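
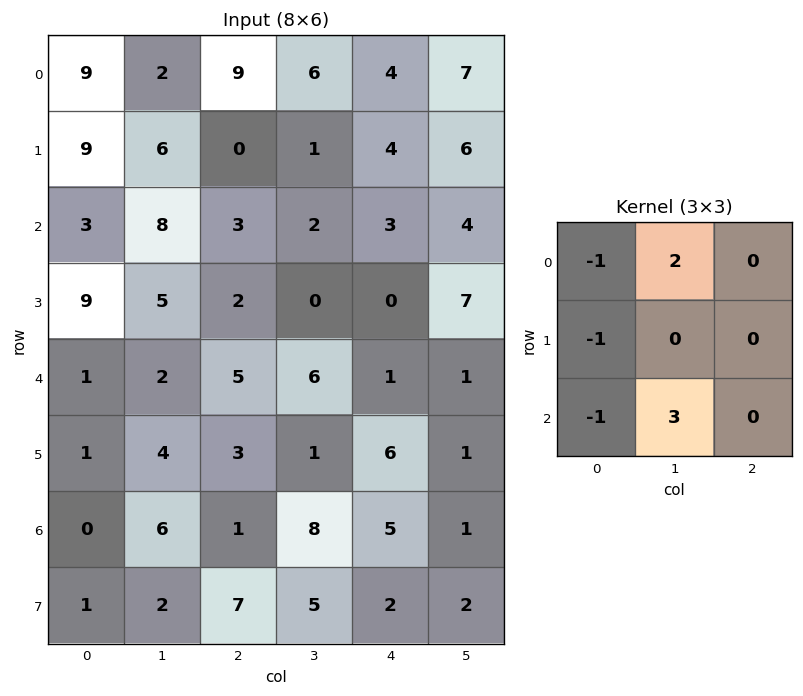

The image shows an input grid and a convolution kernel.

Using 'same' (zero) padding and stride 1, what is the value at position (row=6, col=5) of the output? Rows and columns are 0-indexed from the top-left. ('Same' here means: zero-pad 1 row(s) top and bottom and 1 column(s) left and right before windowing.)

-5

The receptive field on the zero-padded input at this output position is [6 1 0 / 5 1 0 / 2 2 0]. Elementwise product with the kernel and sum: 6·-1 + 1·2 + 5·-1 + 2·-1 + 2·3.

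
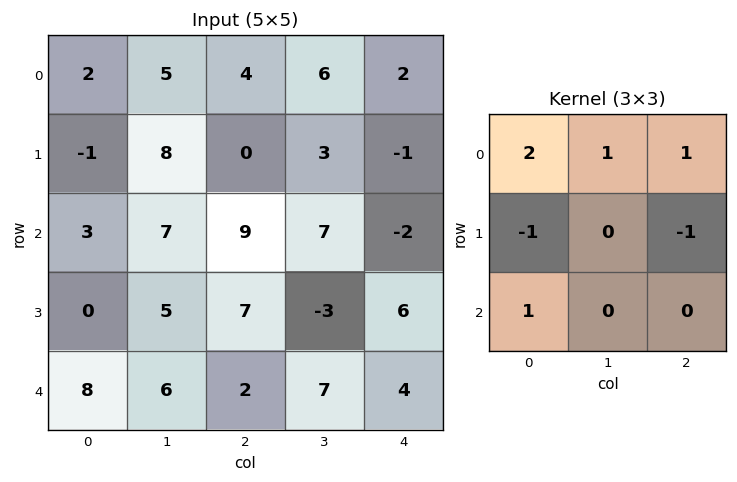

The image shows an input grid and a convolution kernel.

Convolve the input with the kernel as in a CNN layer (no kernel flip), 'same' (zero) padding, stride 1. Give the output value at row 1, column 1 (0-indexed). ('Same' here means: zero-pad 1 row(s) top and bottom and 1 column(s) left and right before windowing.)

17

The receptive field on the zero-padded input at this output position is [2 5 4 / -1 8 0 / 3 7 9]. Elementwise product with the kernel and sum: 2·2 + 5·1 + 4·1 + -1·-1 + 0·-1 + 3·1.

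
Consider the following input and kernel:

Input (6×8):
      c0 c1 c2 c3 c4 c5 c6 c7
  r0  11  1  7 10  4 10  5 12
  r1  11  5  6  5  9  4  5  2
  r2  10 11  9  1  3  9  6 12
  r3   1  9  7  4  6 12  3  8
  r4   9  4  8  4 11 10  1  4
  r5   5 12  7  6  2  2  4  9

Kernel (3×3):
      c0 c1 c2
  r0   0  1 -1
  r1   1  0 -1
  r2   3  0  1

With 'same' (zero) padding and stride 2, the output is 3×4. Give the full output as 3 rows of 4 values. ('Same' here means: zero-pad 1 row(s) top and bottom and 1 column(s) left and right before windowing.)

Output[0,0]: The receptive field on the zero-padded input at this output position is [0 0 0 / 0 11 1 / 0 11 5]. Elementwise product with the kernel and sum: 0·1 + 0·-1 + 0·1 + 1·-1 + 0·3 + 5·1.

4 11 19 12
4 42 21 44
0 45 8 16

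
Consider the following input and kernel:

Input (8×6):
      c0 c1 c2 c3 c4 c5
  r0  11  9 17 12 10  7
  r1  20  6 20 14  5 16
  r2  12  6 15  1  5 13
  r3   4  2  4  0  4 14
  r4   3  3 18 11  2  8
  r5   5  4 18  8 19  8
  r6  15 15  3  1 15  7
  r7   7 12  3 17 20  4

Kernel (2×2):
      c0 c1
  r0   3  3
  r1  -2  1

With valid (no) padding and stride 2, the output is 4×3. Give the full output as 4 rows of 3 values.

Output[0,0]: The receptive field on the input at this output position is [11 9 / 20 6]. Elementwise product with the kernel and sum: 11·3 + 9·3 + 20·-2 + 6·1.
Output[0,1]: The receptive field on the input at this output position is [17 12 / 20 14]. Elementwise product with the kernel and sum: 17·3 + 12·3 + 20·-2 + 14·1.

26 61 57
48 40 60
12 59 0
88 23 30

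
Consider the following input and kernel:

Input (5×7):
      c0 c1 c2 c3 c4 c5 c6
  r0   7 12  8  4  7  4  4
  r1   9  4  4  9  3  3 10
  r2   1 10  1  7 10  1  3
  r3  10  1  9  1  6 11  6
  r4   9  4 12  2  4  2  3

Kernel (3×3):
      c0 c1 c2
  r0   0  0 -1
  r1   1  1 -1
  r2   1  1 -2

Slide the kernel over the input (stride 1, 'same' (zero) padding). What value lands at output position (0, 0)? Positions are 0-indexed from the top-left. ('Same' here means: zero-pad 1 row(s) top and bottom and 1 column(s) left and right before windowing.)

-4

The receptive field on the zero-padded input at this output position is [0 0 0 / 0 7 12 / 0 9 4]. Elementwise product with the kernel and sum: 0·-1 + 0·1 + 7·1 + 12·-1 + 0·1 + 9·1 + 4·-2.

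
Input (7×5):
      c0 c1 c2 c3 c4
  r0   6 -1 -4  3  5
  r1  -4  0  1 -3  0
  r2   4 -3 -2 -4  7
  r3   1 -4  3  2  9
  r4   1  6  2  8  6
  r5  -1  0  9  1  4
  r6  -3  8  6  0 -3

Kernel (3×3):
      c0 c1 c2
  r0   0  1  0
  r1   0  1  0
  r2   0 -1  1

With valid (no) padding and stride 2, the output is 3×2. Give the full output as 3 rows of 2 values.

0 11
-11 -4
4 6

Output[0,0]: The receptive field on the input at this output position is [6 -1 -4 / -4 0 1 / 4 -3 -2]. Elementwise product with the kernel and sum: -1·1 + 0·1 + -3·-1 + -2·1.
Output[0,1]: The receptive field on the input at this output position is [-4 3 5 / 1 -3 0 / -2 -4 7]. Elementwise product with the kernel and sum: 3·1 + -3·1 + -4·-1 + 7·1.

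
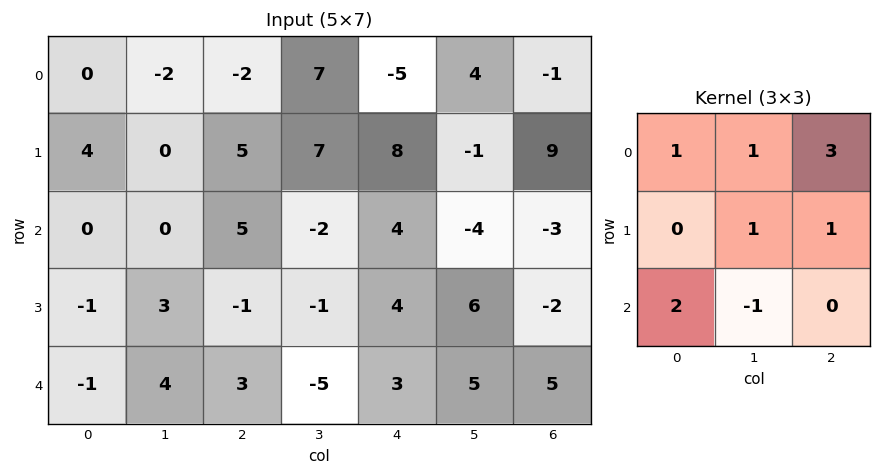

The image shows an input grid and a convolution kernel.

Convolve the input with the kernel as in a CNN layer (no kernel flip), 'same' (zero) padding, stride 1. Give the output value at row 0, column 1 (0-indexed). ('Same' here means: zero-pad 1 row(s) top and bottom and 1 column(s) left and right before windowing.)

4

The receptive field on the zero-padded input at this output position is [0 0 0 / 0 -2 -2 / 4 0 5]. Elementwise product with the kernel and sum: 0·1 + 0·1 + 0·3 + -2·1 + -2·1 + 4·2 + 0·-1.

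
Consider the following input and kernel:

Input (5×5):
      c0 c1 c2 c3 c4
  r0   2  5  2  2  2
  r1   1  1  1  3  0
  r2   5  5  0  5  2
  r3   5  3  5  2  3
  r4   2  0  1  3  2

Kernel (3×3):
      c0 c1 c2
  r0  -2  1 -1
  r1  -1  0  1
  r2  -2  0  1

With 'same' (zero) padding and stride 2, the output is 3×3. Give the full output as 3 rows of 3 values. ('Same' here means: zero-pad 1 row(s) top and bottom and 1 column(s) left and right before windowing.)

6 -2 -8
8 -8 -15
2 0 -4

Output[0,0]: The receptive field on the zero-padded input at this output position is [0 0 0 / 0 2 5 / 0 1 1]. Elementwise product with the kernel and sum: 0·-2 + 0·1 + 0·-1 + 0·-1 + 5·1 + 0·-2 + 1·1.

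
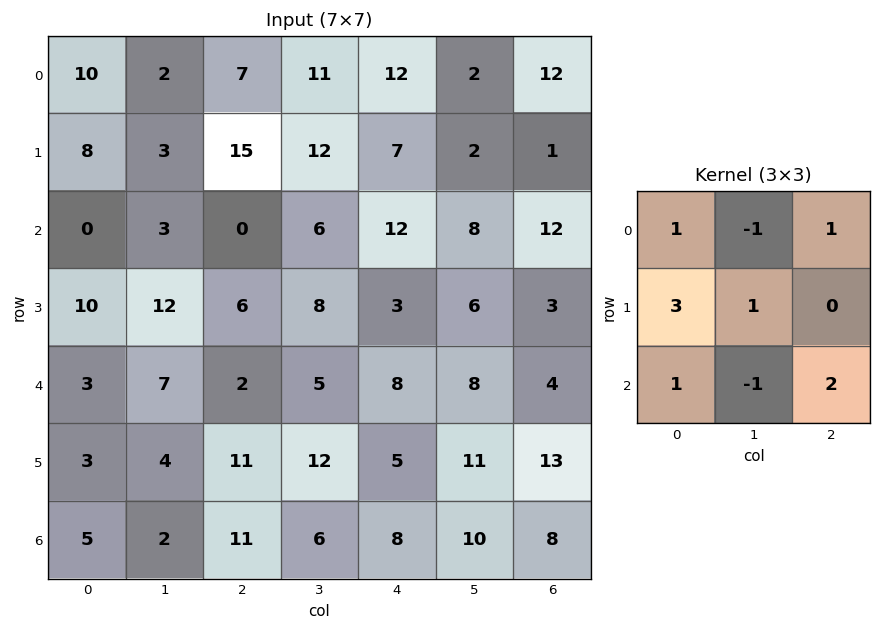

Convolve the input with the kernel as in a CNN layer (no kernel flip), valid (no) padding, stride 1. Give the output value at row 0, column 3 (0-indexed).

The receptive field on the input at this output position is [11 12 2 / 12 7 2 / 6 12 8]. Elementwise product with the kernel and sum: 11·1 + 12·-1 + 2·1 + 12·3 + 7·1 + 6·1 + 12·-1 + 8·2.

54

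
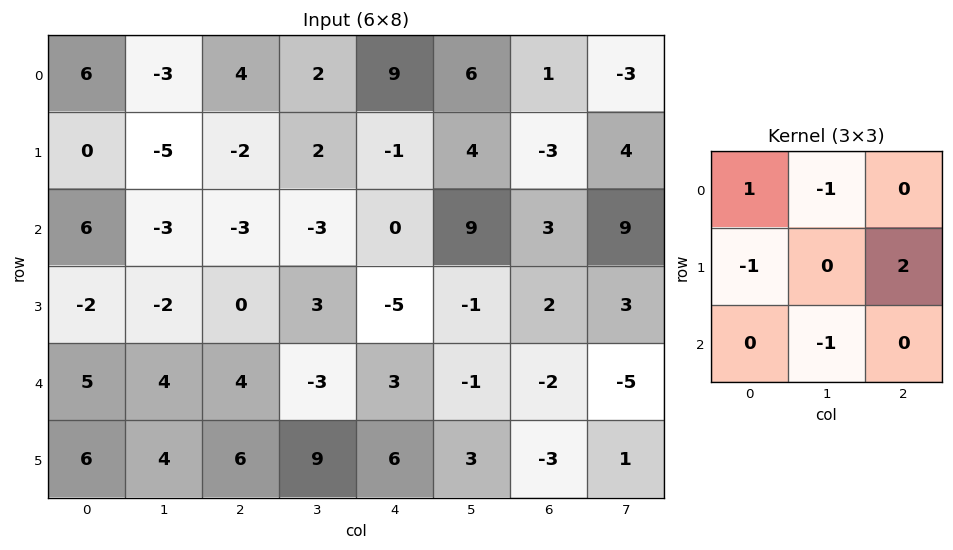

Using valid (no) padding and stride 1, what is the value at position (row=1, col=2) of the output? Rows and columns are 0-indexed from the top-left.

-4

The receptive field on the input at this output position is [-2 2 -1 / -3 -3 0 / 0 3 -5]. Elementwise product with the kernel and sum: -2·1 + 2·-1 + -3·-1 + 0·2 + 3·-1.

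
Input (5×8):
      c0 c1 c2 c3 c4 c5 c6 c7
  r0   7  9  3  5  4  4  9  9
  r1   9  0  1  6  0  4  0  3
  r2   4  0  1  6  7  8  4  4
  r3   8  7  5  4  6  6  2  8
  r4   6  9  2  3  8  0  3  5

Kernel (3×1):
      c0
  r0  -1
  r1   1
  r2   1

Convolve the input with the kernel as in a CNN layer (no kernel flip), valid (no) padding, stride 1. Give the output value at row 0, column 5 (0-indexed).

The receptive field on the input at this output position is [4 / 4 / 8]. Elementwise product with the kernel and sum: 4·-1 + 4·1 + 8·1.

8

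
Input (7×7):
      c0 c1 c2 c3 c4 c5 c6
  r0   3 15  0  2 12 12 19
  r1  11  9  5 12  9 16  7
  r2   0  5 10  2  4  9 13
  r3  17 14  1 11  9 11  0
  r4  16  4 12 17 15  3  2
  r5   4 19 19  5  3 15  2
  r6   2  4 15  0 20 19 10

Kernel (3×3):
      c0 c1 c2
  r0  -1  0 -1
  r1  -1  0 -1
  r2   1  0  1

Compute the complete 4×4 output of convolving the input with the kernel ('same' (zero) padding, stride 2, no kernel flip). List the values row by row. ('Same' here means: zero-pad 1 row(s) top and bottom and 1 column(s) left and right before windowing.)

-6 4 14 4
0 -3 -17 -14
1 -22 -22 1
-23 -28 -39 -34

Output[0,0]: The receptive field on the zero-padded input at this output position is [0 0 0 / 0 3 15 / 0 11 9]. Elementwise product with the kernel and sum: 0·-1 + 0·-1 + 0·-1 + 15·-1 + 0·1 + 9·1.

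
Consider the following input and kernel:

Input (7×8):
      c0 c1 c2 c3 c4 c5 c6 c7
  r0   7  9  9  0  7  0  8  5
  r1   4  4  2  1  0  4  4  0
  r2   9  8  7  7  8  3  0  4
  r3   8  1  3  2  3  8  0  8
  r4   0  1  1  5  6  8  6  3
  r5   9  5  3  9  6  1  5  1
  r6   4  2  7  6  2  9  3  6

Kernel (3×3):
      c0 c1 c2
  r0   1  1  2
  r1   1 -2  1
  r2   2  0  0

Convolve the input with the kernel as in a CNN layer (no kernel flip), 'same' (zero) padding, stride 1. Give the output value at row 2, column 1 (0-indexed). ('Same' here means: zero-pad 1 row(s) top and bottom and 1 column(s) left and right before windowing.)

28

The receptive field on the zero-padded input at this output position is [4 4 2 / 9 8 7 / 8 1 3]. Elementwise product with the kernel and sum: 4·1 + 4·1 + 2·2 + 9·1 + 8·-2 + 7·1 + 8·2.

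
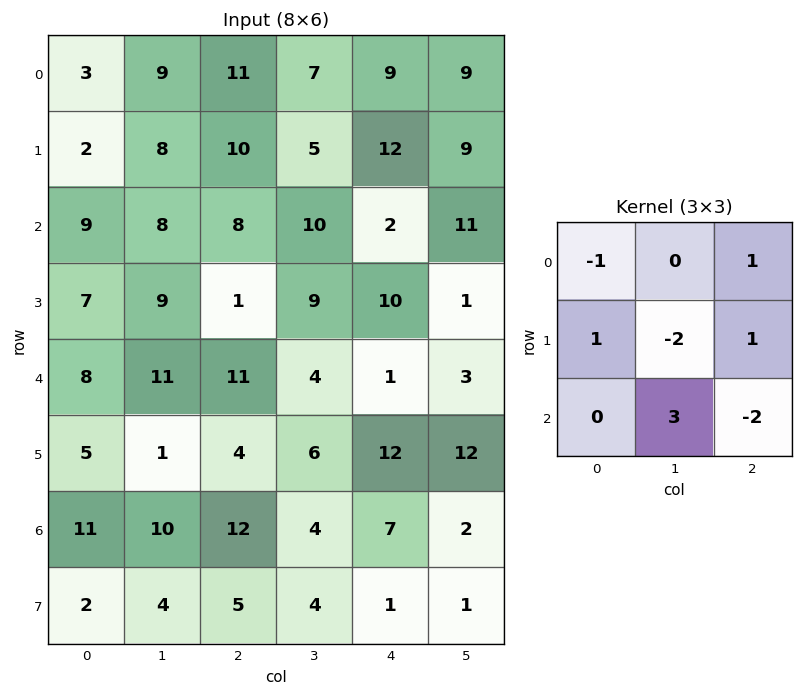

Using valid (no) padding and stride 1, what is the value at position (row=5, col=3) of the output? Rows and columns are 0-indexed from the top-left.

-1

The receptive field on the input at this output position is [6 12 12 / 4 7 2 / 4 1 1]. Elementwise product with the kernel and sum: 6·-1 + 12·1 + 4·1 + 7·-2 + 2·1 + 1·3 + 1·-2.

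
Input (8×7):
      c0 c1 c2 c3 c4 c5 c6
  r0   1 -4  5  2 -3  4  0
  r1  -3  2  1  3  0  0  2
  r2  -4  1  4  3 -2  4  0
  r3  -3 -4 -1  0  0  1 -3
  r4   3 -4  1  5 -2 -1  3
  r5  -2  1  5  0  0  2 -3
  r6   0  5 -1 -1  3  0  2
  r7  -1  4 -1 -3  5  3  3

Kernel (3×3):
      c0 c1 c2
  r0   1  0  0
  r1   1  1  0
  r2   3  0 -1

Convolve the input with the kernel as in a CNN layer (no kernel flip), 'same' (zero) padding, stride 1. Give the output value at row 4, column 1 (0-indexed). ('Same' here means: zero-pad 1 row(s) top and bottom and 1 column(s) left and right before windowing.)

The receptive field on the zero-padded input at this output position is [-3 -4 -1 / 3 -4 1 / -2 1 5]. Elementwise product with the kernel and sum: -3·1 + 3·1 + -4·1 + -2·3 + 5·-1.

-15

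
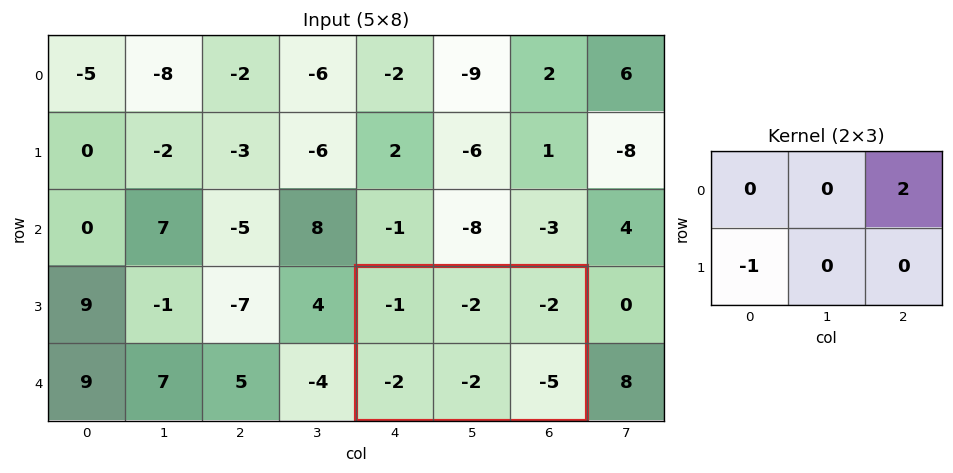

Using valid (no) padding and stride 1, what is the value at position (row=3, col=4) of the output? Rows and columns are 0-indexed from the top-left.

-2

The receptive field on the input at this output position is [-1 -2 -2 / -2 -2 -5]. Elementwise product with the kernel and sum: -2·2 + -2·-1.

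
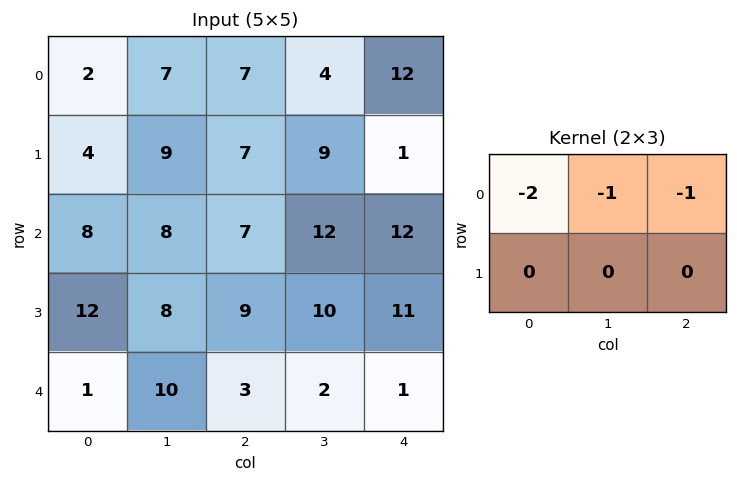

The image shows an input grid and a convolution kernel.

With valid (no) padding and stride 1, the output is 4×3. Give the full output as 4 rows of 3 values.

Output[0,0]: The receptive field on the input at this output position is [2 7 7 / 4 9 7]. Elementwise product with the kernel and sum: 2·-2 + 7·-1 + 7·-1.

-18 -25 -30
-24 -34 -24
-31 -35 -38
-41 -35 -39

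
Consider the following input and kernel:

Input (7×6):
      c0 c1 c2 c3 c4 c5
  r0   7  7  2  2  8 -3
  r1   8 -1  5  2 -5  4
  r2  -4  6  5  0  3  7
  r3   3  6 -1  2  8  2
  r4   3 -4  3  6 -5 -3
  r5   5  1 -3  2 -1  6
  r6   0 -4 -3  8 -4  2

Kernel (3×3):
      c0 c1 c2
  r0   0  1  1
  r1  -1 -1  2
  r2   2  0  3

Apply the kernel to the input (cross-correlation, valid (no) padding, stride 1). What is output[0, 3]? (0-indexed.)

37

The receptive field on the input at this output position is [2 8 -3 / 2 -5 4 / 0 3 7]. Elementwise product with the kernel and sum: 8·1 + -3·1 + 2·-1 + -5·-1 + 4·2 + 0·2 + 7·3.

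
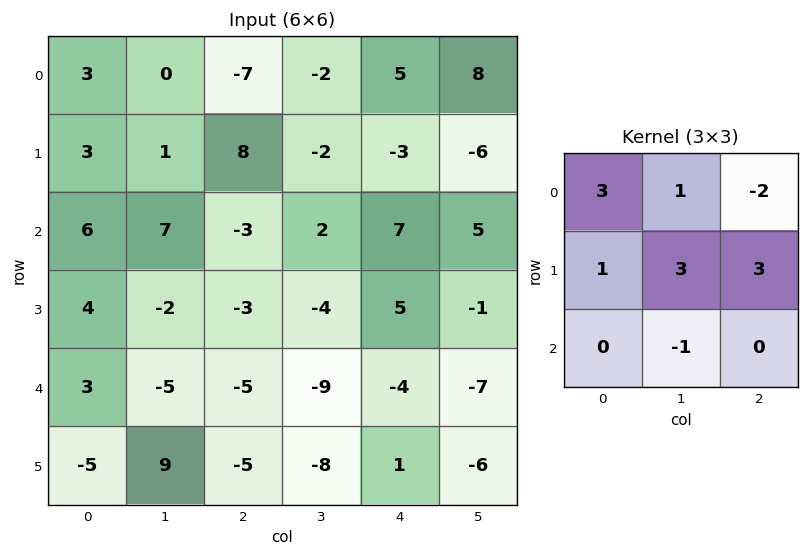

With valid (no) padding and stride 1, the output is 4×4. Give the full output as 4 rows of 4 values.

46 19 -42 -53
14 22 56 36
25 -4 -12 15
-20 -43 -59 -48

Output[0,0]: The receptive field on the input at this output position is [3 0 -7 / 3 1 8 / 6 7 -3]. Elementwise product with the kernel and sum: 3·3 + 0·1 + -7·-2 + 3·1 + 1·3 + 8·3 + 7·-1.
Output[0,1]: The receptive field on the input at this output position is [0 -7 -2 / 1 8 -2 / 7 -3 2]. Elementwise product with the kernel and sum: 0·3 + -7·1 + -2·-2 + 1·1 + 8·3 + -2·3 + -3·-1.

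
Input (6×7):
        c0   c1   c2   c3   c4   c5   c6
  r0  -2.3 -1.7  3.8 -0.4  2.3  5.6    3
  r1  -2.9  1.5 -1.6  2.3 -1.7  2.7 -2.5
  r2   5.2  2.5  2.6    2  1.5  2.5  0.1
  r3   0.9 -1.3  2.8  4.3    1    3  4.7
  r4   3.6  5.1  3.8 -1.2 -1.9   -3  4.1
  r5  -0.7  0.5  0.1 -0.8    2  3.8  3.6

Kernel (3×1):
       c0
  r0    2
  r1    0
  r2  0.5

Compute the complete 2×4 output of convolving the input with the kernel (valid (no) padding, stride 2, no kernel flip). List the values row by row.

-2 8.9 5.35 6.05
12.2 7.1 2.05 2.25

Output[0,0]: The receptive field on the input at this output position is [-2.3 / -2.9 / 5.2]. Elementwise product with the kernel and sum: -2.3·2 + 5.2·0.5.
Output[0,1]: The receptive field on the input at this output position is [3.8 / -1.6 / 2.6]. Elementwise product with the kernel and sum: 3.8·2 + 2.6·0.5.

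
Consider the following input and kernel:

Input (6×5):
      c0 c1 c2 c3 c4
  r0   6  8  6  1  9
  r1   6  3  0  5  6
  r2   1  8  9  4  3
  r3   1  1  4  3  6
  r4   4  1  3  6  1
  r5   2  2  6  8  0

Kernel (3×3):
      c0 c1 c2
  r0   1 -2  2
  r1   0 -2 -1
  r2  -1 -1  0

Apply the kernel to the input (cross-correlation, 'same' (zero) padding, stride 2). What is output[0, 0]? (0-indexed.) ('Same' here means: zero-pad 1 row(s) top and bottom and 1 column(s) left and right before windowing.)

-26

The receptive field on the zero-padded input at this output position is [0 0 0 / 0 6 8 / 0 6 3]. Elementwise product with the kernel and sum: 0·1 + 0·-2 + 0·2 + 6·-2 + 8·-1 + 0·-1 + 6·-1.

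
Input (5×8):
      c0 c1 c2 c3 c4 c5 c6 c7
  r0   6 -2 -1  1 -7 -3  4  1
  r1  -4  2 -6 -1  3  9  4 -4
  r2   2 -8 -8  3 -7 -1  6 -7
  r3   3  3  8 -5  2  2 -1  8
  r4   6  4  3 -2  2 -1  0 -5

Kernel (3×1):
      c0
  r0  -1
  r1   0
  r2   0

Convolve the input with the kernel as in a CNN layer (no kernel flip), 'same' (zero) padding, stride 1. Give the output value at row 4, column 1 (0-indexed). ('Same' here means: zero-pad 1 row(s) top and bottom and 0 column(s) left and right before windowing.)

-3

The receptive field on the zero-padded input at this output position is [3 / 4 / 0]. Elementwise product with the kernel and sum: 3·-1.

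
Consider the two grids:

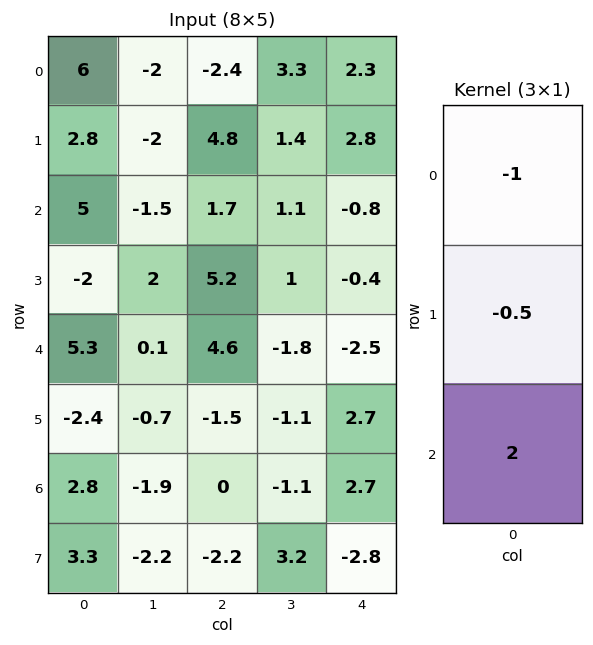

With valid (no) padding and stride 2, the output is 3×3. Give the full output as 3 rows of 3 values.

Output[0,0]: The receptive field on the input at this output position is [6 / 2.8 / 5]. Elementwise product with the kernel and sum: 6·-1 + 2.8·-0.5 + 5·2.
Output[0,1]: The receptive field on the input at this output position is [-2.4 / 4.8 / 1.7]. Elementwise product with the kernel and sum: -2.4·-1 + 4.8·-0.5 + 1.7·2.

2.6 3.4 -5.3
6.6 4.9 -4
1.5 -3.85 6.55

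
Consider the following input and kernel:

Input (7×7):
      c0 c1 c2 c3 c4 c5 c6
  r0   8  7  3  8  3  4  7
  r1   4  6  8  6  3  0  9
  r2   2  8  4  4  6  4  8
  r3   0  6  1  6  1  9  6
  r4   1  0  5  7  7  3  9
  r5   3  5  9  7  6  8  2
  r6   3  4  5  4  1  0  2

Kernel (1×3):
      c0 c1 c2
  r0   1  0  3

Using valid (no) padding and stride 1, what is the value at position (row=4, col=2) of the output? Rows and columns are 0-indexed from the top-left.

The receptive field on the input at this output position is [5 7 7]. Elementwise product with the kernel and sum: 5·1 + 7·3.

26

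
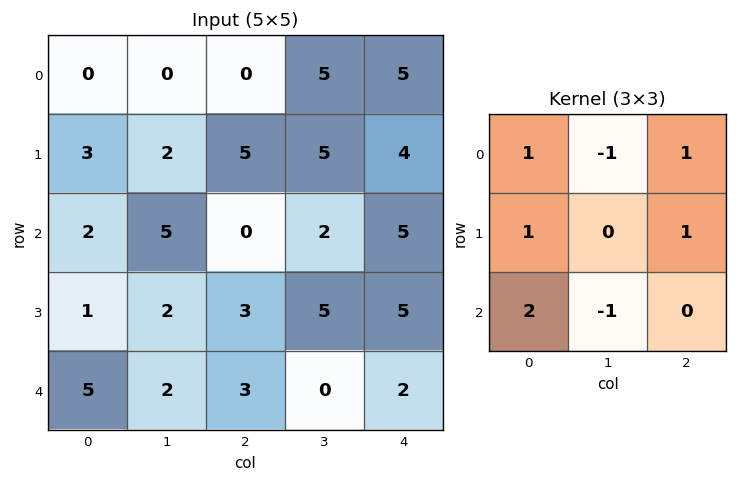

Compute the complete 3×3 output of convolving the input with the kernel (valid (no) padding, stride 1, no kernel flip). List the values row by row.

Output[0,0]: The receptive field on the input at this output position is [0 0 0 / 3 2 5 / 2 5 0]. Elementwise product with the kernel and sum: 0·1 + 0·-1 + 0·1 + 3·1 + 5·1 + 2·2 + 5·-1.
Output[0,1]: The receptive field on the input at this output position is [0 0 5 / 2 5 5 / 5 0 2]. Elementwise product with the kernel and sum: 0·1 + 0·-1 + 5·1 + 2·1 + 5·1 + 5·2 + 0·-1.

7 22 7
8 10 10
9 15 17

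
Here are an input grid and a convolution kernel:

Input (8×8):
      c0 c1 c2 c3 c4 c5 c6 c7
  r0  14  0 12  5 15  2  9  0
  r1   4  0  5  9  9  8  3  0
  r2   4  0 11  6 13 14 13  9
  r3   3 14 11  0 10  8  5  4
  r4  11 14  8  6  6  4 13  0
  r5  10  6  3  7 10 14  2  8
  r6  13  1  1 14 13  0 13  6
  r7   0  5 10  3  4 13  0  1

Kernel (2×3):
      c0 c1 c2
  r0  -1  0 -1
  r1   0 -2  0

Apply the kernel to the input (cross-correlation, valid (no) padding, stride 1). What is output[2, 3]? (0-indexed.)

-40

The receptive field on the input at this output position is [6 13 14 / 0 10 8]. Elementwise product with the kernel and sum: 6·-1 + 14·-1 + 10·-2.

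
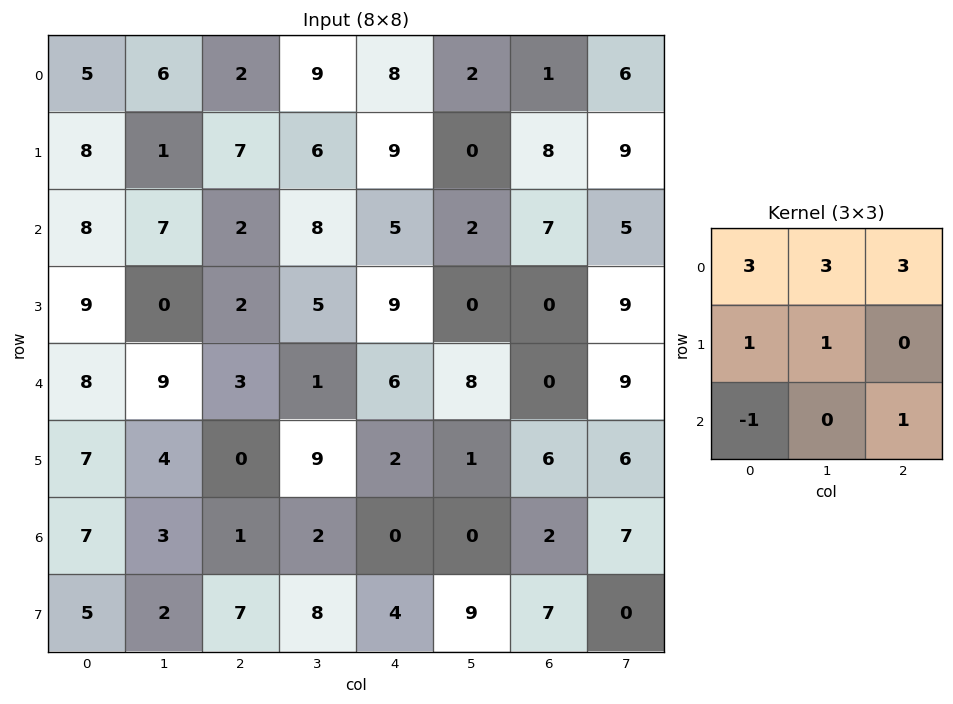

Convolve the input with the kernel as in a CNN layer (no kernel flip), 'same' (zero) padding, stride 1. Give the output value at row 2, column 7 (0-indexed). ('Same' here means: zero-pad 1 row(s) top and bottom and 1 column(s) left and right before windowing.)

The receptive field on the zero-padded input at this output position is [8 9 0 / 7 5 0 / 0 9 0]. Elementwise product with the kernel and sum: 8·3 + 9·3 + 0·3 + 7·1 + 5·1 + 0·-1 + 0·1.

63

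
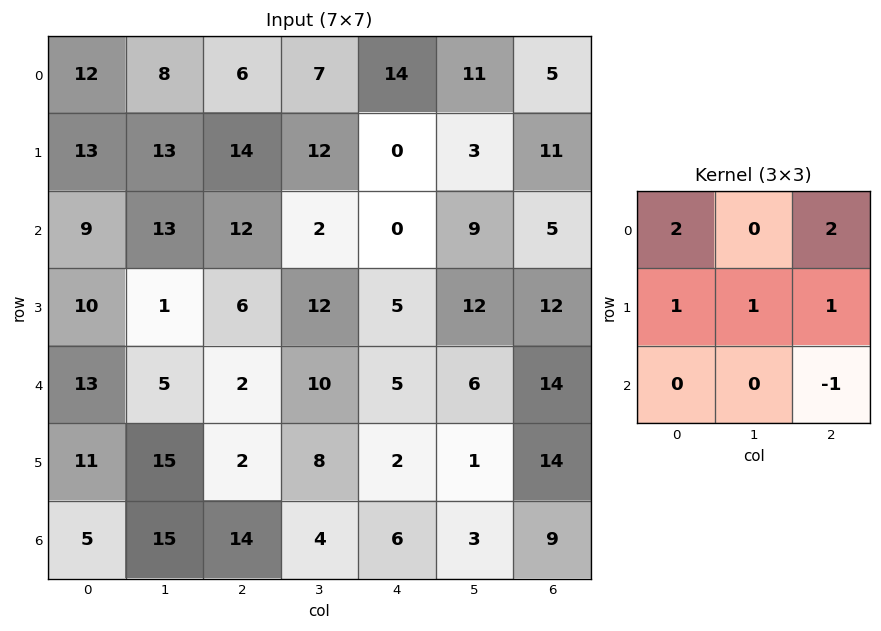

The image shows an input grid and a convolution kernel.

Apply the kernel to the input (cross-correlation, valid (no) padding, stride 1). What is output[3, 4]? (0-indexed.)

The receptive field on the input at this output position is [5 12 12 / 5 6 14 / 2 1 14]. Elementwise product with the kernel and sum: 5·2 + 12·2 + 5·1 + 6·1 + 14·1 + 14·-1.

45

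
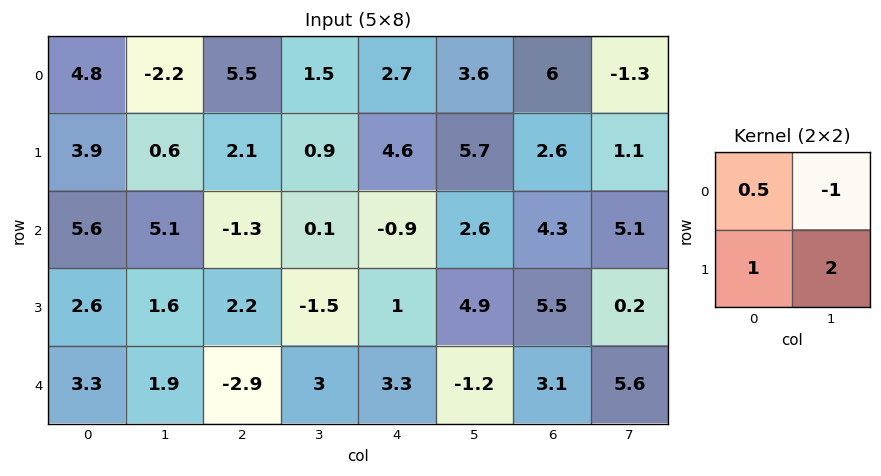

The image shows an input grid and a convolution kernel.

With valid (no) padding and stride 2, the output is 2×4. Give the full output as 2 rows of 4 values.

Output[0,0]: The receptive field on the input at this output position is [4.8 -2.2 / 3.9 0.6]. Elementwise product with the kernel and sum: 4.8·0.5 + -2.2·-1 + 3.9·1 + 0.6·2.
Output[0,1]: The receptive field on the input at this output position is [5.5 1.5 / 2.1 0.9]. Elementwise product with the kernel and sum: 5.5·0.5 + 1.5·-1 + 2.1·1 + 0.9·2.

9.7 5.15 13.75 9.1
3.5 -1.55 7.75 2.95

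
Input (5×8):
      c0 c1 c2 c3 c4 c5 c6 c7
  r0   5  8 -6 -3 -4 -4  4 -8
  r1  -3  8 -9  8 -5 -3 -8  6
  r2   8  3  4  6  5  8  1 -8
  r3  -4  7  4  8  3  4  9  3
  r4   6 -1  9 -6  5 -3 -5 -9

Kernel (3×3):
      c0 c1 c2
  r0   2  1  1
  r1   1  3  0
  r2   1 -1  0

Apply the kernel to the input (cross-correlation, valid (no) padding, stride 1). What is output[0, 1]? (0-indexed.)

The receptive field on the input at this output position is [8 -6 -3 / 8 -9 8 / 3 4 6]. Elementwise product with the kernel and sum: 8·2 + -6·1 + -3·1 + 8·1 + -9·3 + 3·1 + 4·-1.

-13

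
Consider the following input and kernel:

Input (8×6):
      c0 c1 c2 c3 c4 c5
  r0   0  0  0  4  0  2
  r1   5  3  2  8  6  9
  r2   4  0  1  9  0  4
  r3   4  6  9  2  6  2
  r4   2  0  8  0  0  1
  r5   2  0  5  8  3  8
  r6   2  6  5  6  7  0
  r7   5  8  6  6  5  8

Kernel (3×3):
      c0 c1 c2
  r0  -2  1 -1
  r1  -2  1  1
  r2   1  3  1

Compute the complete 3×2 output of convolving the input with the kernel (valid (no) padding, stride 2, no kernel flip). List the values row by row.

Output[0,0]: The receptive field on the input at this output position is [0 0 0 / 5 3 2 / 4 0 1]. Elementwise product with the kernel and sum: 0·-2 + 0·1 + 0·-1 + 5·-2 + 3·1 + 2·1 + 4·1 + 0·3 + 1·1.

0 42
8 5
14 15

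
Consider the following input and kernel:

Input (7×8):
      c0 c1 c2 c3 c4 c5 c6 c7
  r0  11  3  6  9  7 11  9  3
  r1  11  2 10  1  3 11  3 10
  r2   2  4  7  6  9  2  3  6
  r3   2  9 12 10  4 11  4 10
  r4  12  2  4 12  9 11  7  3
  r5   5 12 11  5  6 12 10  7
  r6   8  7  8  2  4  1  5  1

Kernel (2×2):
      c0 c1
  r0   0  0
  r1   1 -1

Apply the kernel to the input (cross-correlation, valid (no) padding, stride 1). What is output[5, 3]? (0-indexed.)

-2

The receptive field on the input at this output position is [5 6 / 2 4]. Elementwise product with the kernel and sum: 2·1 + 4·-1.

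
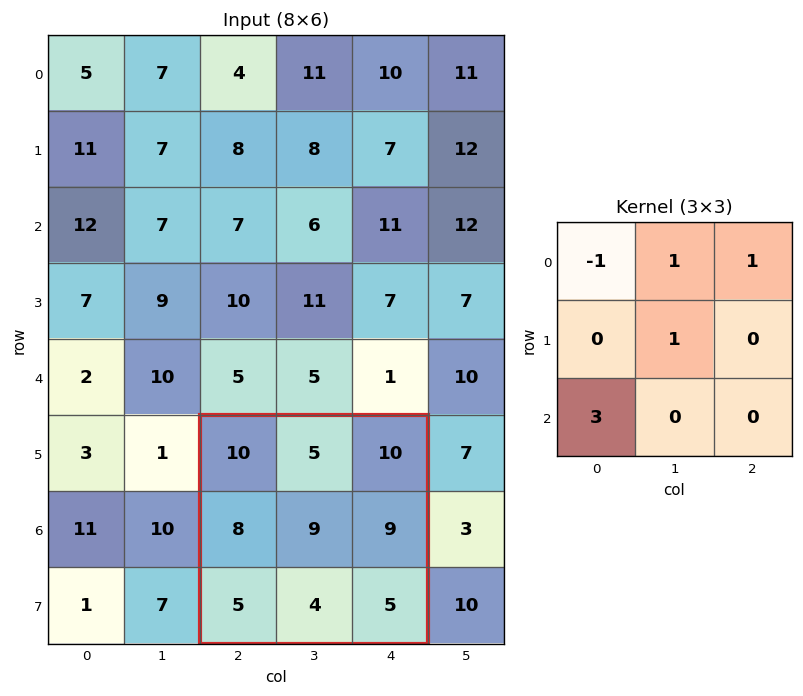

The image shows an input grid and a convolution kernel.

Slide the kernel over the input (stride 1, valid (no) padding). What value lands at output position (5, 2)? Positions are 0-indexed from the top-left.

The receptive field on the input at this output position is [10 5 10 / 8 9 9 / 5 4 5]. Elementwise product with the kernel and sum: 10·-1 + 5·1 + 10·1 + 9·1 + 5·3.

29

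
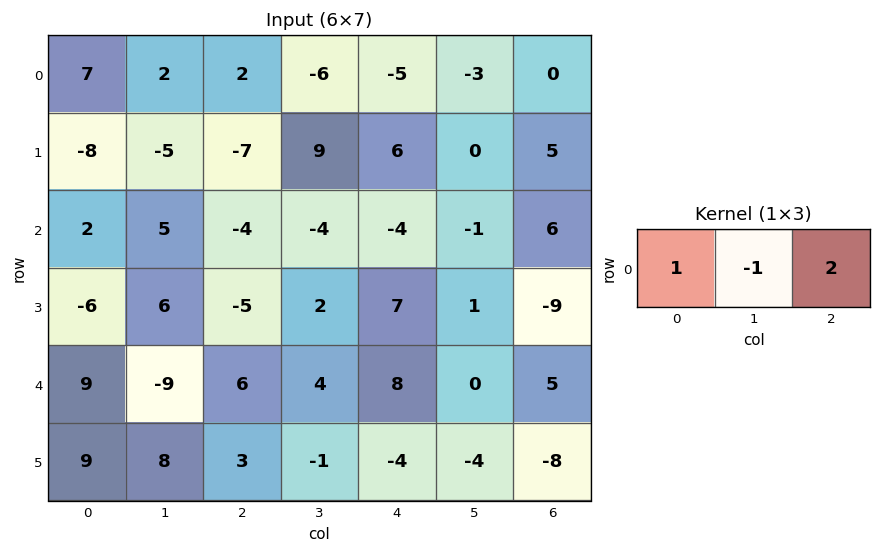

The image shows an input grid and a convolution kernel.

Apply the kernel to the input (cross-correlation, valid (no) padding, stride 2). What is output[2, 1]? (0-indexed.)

18

The receptive field on the input at this output position is [6 4 8]. Elementwise product with the kernel and sum: 6·1 + 4·-1 + 8·2.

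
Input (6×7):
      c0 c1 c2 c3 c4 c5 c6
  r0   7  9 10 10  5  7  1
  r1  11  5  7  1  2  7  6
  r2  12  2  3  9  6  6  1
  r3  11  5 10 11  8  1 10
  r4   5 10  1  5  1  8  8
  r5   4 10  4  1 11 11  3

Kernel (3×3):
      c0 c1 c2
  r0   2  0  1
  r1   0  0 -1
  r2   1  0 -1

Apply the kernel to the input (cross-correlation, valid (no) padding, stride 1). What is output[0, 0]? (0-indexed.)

The receptive field on the input at this output position is [7 9 10 / 11 5 7 / 12 2 3]. Elementwise product with the kernel and sum: 7·2 + 10·1 + 7·-1 + 12·1 + 3·-1.

26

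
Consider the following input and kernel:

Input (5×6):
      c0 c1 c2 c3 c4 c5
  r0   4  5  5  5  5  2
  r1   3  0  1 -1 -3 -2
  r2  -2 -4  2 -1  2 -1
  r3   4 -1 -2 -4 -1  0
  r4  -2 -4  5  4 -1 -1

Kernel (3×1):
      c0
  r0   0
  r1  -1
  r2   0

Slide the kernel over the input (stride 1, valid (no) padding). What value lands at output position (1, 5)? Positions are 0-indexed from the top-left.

1

The receptive field on the input at this output position is [-2 / -1 / 0]. Elementwise product with the kernel and sum: -1·-1.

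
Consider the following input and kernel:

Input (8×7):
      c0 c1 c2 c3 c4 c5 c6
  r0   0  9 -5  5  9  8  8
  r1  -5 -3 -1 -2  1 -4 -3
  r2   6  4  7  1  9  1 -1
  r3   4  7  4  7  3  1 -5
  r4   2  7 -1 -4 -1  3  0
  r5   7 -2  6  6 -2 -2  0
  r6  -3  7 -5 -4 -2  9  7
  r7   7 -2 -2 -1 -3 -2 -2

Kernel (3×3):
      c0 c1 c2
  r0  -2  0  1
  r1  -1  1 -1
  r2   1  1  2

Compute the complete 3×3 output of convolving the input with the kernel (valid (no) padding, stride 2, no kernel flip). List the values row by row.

Output[0,0]: The receptive field on the input at this output position is [0 9 -5 / -5 -3 -1 / 6 4 7]. Elementwise product with the kernel and sum: 0·-2 + -5·1 + -5·-1 + -3·1 + -1·-1 + 6·1 + 4·1 + 7·2.

22 43 -4
1 -12 -14
-26 -10 23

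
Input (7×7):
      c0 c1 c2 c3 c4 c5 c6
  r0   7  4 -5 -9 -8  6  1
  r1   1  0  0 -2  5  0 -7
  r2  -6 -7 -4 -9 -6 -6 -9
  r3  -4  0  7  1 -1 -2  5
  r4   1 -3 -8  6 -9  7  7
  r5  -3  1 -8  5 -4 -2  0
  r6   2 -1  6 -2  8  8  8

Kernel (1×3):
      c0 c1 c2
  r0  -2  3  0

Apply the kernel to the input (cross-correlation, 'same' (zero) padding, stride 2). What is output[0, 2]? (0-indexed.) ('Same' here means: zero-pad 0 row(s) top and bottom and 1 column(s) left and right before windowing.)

-6

The receptive field on the zero-padded input at this output position is [-9 -8 6]. Elementwise product with the kernel and sum: -9·-2 + -8·3.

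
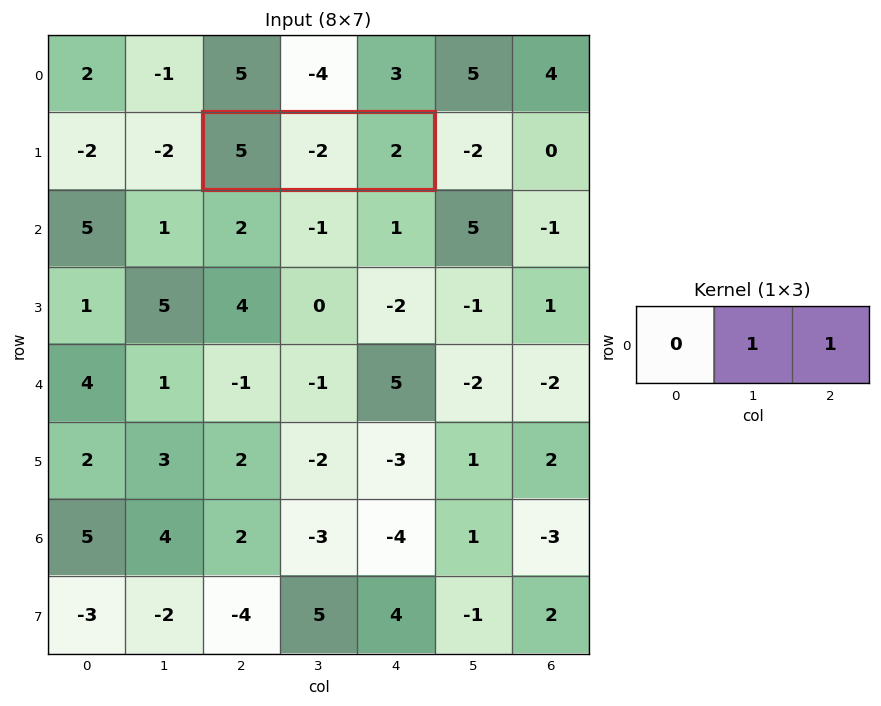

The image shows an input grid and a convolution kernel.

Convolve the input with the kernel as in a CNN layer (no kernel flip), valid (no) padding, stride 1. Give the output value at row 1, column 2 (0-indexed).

The receptive field on the input at this output position is [5 -2 2]. Elementwise product with the kernel and sum: -2·1 + 2·1.

0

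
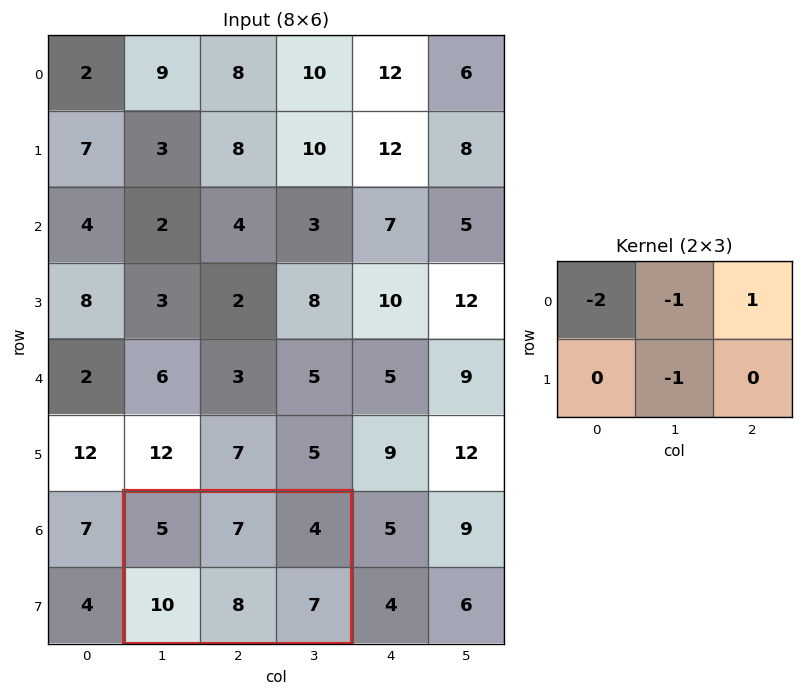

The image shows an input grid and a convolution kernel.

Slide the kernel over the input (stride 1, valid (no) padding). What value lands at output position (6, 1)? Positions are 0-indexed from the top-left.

-21

The receptive field on the input at this output position is [5 7 4 / 10 8 7]. Elementwise product with the kernel and sum: 5·-2 + 7·-1 + 4·1 + 8·-1.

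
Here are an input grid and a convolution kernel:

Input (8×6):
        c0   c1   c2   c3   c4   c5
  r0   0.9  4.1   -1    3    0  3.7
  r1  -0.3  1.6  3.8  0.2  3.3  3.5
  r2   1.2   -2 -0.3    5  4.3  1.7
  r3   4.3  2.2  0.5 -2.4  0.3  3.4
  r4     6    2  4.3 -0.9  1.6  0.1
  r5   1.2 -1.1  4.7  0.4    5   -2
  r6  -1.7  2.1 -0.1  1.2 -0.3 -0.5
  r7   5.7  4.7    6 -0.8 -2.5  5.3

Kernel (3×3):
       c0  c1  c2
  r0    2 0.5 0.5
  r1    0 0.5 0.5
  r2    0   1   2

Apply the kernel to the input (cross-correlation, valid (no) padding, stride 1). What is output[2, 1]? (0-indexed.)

The receptive field on the input at this output position is [-2 -0.3 5 / 2.2 0.5 -2.4 / 2 4.3 -0.9]. Elementwise product with the kernel and sum: -2·2 + -0.3·0.5 + 5·0.5 + 0.5·0.5 + -2.4·0.5 + 4.3·1 + -0.9·2.

-0.1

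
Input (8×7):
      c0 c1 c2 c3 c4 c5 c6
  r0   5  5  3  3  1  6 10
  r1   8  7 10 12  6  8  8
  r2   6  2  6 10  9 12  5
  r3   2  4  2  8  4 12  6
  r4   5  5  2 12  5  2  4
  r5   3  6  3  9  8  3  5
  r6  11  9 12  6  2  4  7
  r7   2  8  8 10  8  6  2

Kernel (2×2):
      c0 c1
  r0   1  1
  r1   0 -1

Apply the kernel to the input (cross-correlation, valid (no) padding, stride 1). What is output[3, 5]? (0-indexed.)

The receptive field on the input at this output position is [12 6 / 2 4]. Elementwise product with the kernel and sum: 12·1 + 6·1 + 4·-1.

14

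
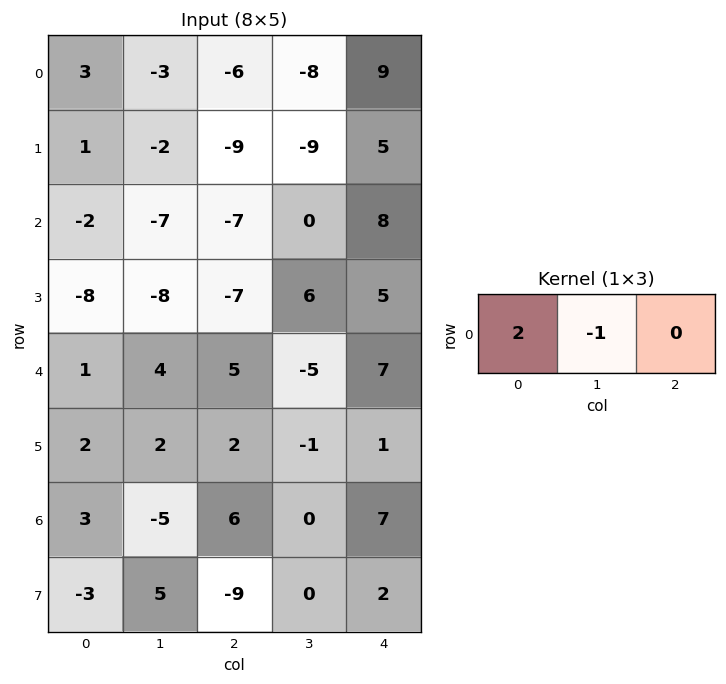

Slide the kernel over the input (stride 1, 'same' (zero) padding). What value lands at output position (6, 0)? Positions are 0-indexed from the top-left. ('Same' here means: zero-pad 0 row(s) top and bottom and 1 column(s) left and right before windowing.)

-3

The receptive field on the zero-padded input at this output position is [0 3 -5]. Elementwise product with the kernel and sum: 0·2 + 3·-1.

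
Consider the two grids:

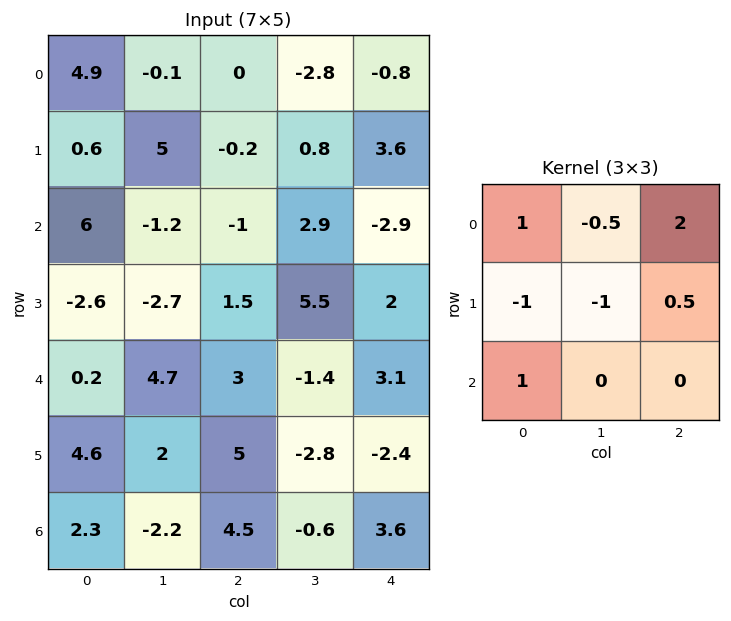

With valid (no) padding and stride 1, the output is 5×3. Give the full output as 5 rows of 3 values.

5.25 -11.3 -0
-10.2 7.65 4.75
10.85 13.75 -11.25
2.95 1.15 7.7
2.05 -10.2 11

Output[0,0]: The receptive field on the input at this output position is [4.9 -0.1 0 / 0.6 5 -0.2 / 6 -1.2 -1]. Elementwise product with the kernel and sum: 4.9·1 + -0.1·-0.5 + 0·2 + 0.6·-1 + 5·-1 + -0.2·0.5 + 6·1.
Output[0,1]: The receptive field on the input at this output position is [-0.1 0 -2.8 / 5 -0.2 0.8 / -1.2 -1 2.9]. Elementwise product with the kernel and sum: -0.1·1 + 0·-0.5 + -2.8·2 + 5·-1 + -0.2·-1 + 0.8·0.5 + -1.2·1.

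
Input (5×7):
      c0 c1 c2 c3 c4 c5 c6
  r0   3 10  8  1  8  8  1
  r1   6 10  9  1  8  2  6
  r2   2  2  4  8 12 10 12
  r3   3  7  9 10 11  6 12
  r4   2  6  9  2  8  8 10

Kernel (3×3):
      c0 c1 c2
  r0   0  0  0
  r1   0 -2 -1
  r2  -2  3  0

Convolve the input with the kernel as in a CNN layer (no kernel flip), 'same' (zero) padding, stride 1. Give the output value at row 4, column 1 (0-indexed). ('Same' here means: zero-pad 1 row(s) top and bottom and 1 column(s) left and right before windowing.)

-21

The receptive field on the zero-padded input at this output position is [3 7 9 / 2 6 9 / 0 0 0]. Elementwise product with the kernel and sum: 6·-2 + 9·-1 + 0·-2 + 0·3.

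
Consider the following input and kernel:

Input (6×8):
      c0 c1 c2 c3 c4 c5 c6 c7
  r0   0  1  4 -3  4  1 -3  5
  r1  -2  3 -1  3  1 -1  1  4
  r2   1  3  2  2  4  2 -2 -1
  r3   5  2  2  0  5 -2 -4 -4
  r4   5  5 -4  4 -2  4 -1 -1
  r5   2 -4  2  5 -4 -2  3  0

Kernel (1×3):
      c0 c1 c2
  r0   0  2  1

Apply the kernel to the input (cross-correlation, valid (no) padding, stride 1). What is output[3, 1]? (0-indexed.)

The receptive field on the input at this output position is [2 2 0]. Elementwise product with the kernel and sum: 2·2 + 0·1.

4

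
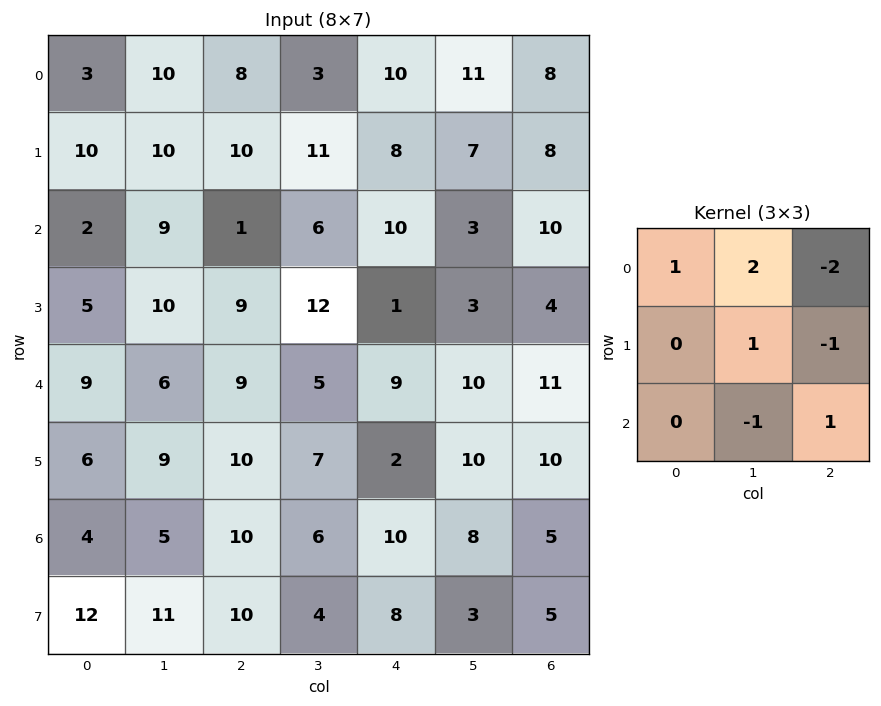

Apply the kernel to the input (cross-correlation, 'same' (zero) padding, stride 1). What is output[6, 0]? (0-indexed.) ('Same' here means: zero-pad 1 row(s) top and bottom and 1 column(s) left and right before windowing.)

-8

The receptive field on the zero-padded input at this output position is [0 6 9 / 0 4 5 / 0 12 11]. Elementwise product with the kernel and sum: 0·1 + 6·2 + 9·-2 + 4·1 + 5·-1 + 12·-1 + 11·1.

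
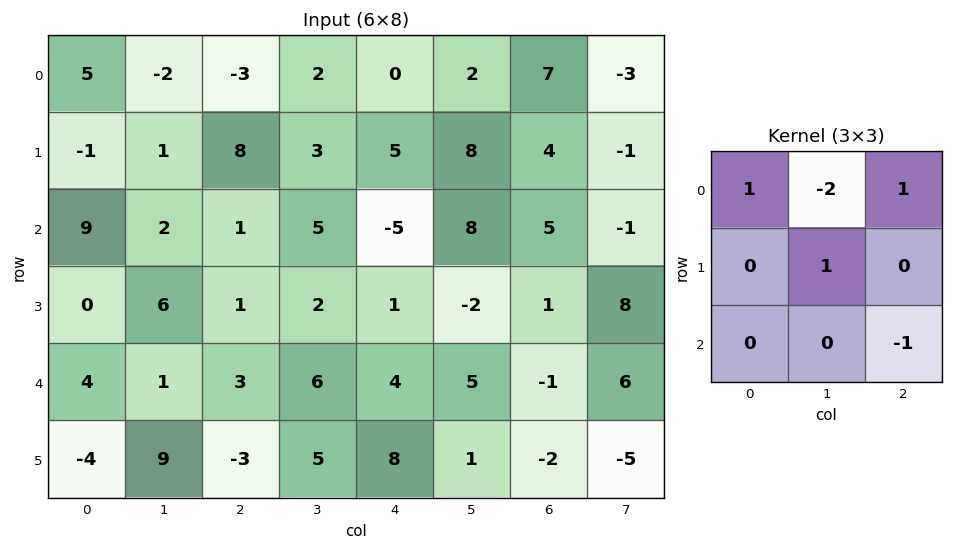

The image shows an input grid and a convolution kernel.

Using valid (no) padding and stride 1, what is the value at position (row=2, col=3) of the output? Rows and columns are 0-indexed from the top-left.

The receptive field on the input at this output position is [5 -5 8 / 2 1 -2 / 6 4 5]. Elementwise product with the kernel and sum: 5·1 + -5·-2 + 8·1 + 1·1 + 5·-1.

19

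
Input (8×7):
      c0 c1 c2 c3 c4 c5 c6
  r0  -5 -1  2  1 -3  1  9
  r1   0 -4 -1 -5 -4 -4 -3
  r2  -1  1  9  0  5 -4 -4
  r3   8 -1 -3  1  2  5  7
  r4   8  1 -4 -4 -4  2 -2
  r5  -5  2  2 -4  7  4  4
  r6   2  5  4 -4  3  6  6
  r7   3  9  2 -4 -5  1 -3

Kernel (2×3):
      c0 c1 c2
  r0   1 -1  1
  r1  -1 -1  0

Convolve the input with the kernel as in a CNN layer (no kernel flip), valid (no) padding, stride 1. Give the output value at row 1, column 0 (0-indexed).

3

The receptive field on the input at this output position is [0 -4 -1 / -1 1 9]. Elementwise product with the kernel and sum: 0·1 + -4·-1 + -1·1 + -1·-1 + 1·-1.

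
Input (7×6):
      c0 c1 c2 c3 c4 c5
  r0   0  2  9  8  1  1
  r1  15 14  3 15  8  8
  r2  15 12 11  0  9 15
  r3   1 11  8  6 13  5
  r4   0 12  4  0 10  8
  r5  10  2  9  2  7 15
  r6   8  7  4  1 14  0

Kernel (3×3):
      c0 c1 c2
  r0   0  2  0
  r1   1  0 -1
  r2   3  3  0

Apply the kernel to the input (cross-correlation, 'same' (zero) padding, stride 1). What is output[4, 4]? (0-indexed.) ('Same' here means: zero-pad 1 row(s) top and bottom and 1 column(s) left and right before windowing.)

The receptive field on the zero-padded input at this output position is [6 13 5 / 0 10 8 / 2 7 15]. Elementwise product with the kernel and sum: 13·2 + 0·1 + 8·-1 + 2·3 + 7·3.

45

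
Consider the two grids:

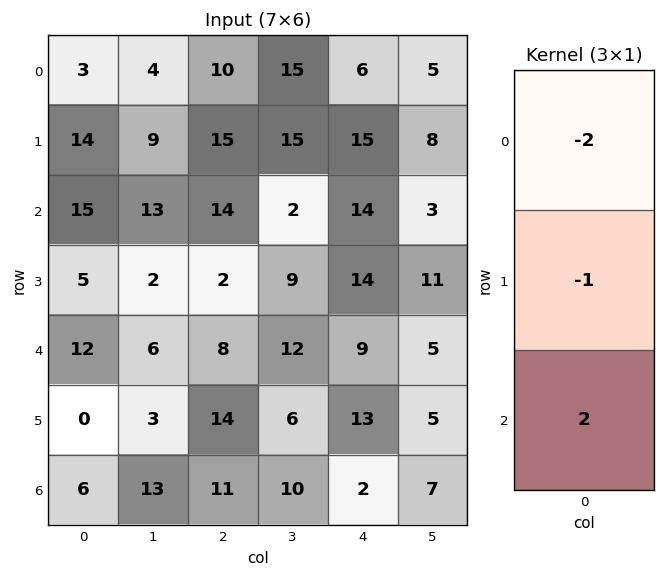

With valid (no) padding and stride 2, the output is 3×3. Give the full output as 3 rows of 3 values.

Output[0,0]: The receptive field on the input at this output position is [3 / 14 / 15]. Elementwise product with the kernel and sum: 3·-2 + 14·-1 + 15·2.

10 -7 1
-11 -14 -24
-12 -8 -27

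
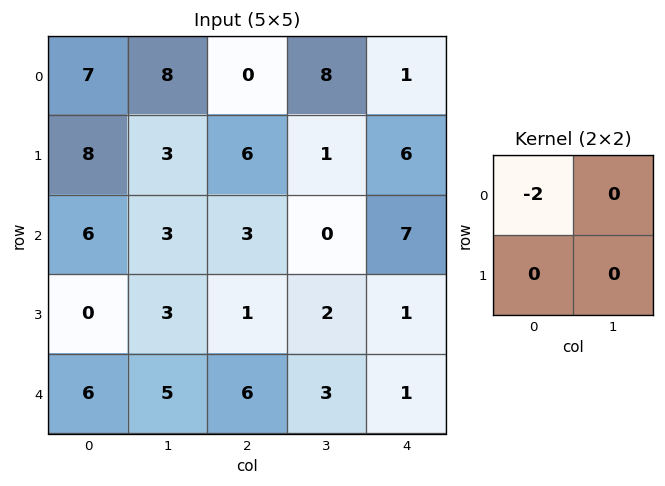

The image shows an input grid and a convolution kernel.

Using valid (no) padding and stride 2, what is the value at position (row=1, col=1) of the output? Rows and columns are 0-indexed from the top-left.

-6

The receptive field on the input at this output position is [3 0 / 1 2]. Elementwise product with the kernel and sum: 3·-2.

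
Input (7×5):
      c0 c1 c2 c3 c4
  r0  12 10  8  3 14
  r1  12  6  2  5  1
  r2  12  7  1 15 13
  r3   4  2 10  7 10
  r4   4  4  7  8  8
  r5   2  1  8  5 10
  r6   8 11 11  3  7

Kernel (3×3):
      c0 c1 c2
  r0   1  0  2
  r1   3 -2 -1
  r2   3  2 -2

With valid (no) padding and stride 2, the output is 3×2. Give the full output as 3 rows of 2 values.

Output[0,0]: The receptive field on the input at this output position is [12 10 8 / 12 6 2 / 12 7 1]. Elementwise product with the kernel and sum: 12·1 + 8·2 + 12·3 + 6·-2 + 2·-1 + 12·3 + 7·2 + 1·-2.

98 38
18 54
38 52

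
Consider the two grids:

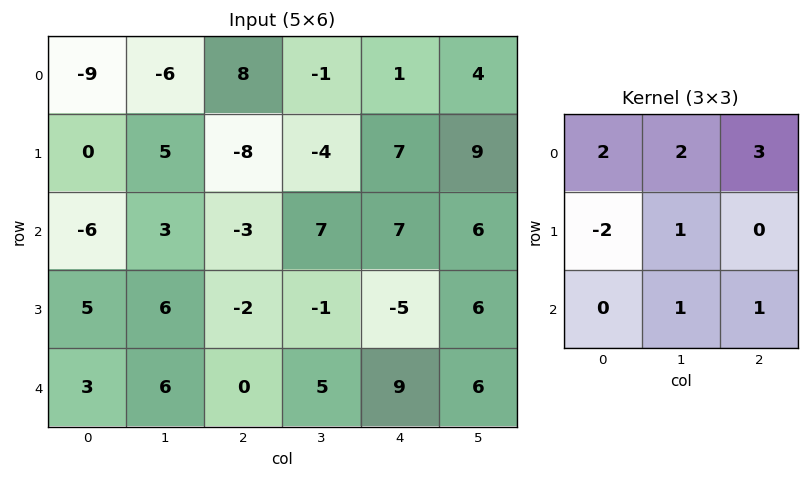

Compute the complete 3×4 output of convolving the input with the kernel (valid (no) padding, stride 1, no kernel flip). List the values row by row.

Output[0,0]: The receptive field on the input at this output position is [-9 -6 8 / 0 5 -8 / -6 3 -3]. Elementwise product with the kernel and sum: -9·2 + -6·2 + 8·3 + 0·-2 + 5·1 + 3·1 + -3·1.
Output[0,1]: The receptive field on the input at this output position is [-6 8 -1 / 5 -8 -4 / 3 -3 7]. Elementwise product with the kernel and sum: -6·2 + 8·2 + -1·3 + 5·-2 + -8·1 + -3·1 + 7·1.

-1 -13 43 40
5 -30 4 27
-13 12 46 58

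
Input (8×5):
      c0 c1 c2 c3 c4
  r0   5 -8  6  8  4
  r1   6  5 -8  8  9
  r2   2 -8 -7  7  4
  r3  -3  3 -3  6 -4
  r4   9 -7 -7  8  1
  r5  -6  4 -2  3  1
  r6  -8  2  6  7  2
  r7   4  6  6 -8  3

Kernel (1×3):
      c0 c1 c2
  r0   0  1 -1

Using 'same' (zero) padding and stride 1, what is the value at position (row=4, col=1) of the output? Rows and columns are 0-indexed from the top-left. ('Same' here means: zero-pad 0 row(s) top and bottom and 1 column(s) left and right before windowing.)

0

The receptive field on the zero-padded input at this output position is [9 -7 -7]. Elementwise product with the kernel and sum: -7·1 + -7·-1.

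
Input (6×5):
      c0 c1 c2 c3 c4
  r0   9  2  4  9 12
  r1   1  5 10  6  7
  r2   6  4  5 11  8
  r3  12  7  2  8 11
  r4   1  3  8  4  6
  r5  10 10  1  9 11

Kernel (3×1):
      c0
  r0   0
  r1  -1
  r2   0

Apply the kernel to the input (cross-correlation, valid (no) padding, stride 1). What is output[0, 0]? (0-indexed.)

-1

The receptive field on the input at this output position is [9 / 1 / 6]. Elementwise product with the kernel and sum: 1·-1.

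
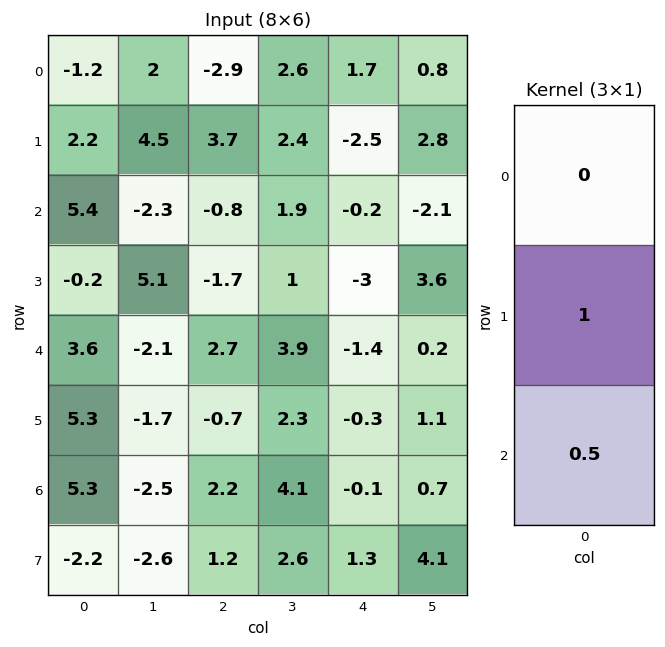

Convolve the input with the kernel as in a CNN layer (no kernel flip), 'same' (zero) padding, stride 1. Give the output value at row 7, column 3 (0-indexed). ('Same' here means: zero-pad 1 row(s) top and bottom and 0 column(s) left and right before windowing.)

2.6

The receptive field on the zero-padded input at this output position is [4.1 / 2.6 / 0]. Elementwise product with the kernel and sum: 2.6·1 + 0·0.5.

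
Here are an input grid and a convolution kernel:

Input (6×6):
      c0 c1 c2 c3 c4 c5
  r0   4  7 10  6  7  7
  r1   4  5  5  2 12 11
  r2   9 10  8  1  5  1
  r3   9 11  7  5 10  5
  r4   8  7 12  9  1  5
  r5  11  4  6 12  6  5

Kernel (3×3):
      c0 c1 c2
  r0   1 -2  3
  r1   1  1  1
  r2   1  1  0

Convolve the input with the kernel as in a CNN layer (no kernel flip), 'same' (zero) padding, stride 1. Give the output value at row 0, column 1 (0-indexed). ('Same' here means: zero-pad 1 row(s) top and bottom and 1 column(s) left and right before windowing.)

The receptive field on the zero-padded input at this output position is [0 0 0 / 4 7 10 / 4 5 5]. Elementwise product with the kernel and sum: 0·1 + 0·-2 + 0·3 + 4·1 + 7·1 + 10·1 + 4·1 + 5·1.

30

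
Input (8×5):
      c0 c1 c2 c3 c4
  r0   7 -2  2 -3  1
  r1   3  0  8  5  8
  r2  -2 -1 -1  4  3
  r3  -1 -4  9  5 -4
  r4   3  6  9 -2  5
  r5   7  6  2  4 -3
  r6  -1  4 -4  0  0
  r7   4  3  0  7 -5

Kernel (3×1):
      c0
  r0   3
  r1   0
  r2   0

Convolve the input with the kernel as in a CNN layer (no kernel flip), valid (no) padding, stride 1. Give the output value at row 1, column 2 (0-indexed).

24

The receptive field on the input at this output position is [8 / -1 / 9]. Elementwise product with the kernel and sum: 8·3.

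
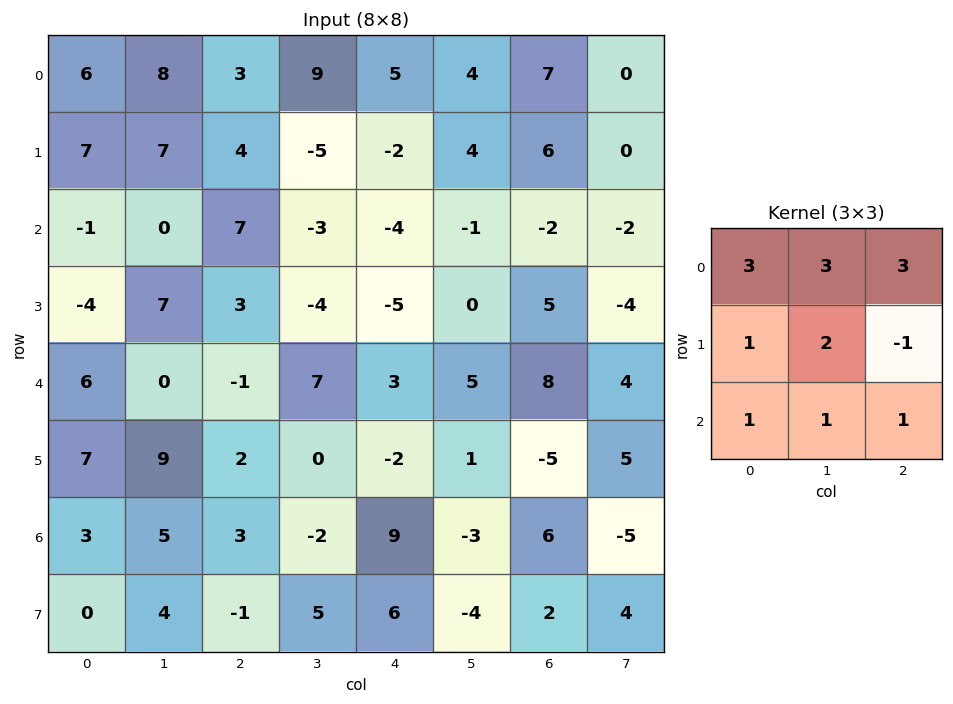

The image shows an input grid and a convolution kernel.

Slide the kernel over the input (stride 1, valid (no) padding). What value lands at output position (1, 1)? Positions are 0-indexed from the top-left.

The receptive field on the input at this output position is [7 4 -5 / 0 7 -3 / 7 3 -4]. Elementwise product with the kernel and sum: 7·3 + 4·3 + -5·3 + 0·1 + 7·2 + -3·-1 + 7·1 + 3·1 + -4·1.

41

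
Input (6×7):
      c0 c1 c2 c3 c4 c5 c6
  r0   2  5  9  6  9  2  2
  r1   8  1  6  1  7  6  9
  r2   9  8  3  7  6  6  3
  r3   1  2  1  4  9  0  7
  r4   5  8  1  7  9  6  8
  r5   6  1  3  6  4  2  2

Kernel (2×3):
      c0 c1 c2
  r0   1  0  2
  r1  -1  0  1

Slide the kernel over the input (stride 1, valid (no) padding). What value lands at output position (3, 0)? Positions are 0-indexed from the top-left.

-1

The receptive field on the input at this output position is [1 2 1 / 5 8 1]. Elementwise product with the kernel and sum: 1·1 + 1·2 + 5·-1 + 1·1.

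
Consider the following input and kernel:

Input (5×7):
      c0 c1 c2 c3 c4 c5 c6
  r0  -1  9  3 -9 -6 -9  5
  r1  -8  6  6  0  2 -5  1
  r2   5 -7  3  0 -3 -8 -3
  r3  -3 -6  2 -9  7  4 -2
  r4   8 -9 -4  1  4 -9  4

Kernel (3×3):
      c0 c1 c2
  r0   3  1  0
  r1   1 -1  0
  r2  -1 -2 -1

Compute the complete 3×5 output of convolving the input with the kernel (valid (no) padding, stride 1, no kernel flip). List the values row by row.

-2 31 6 -21 2
7 25 30 -4 -7
25 -10 18 -19 -4

Output[0,0]: The receptive field on the input at this output position is [-1 9 3 / -8 6 6 / 5 -7 3]. Elementwise product with the kernel and sum: -1·3 + 9·1 + -8·1 + 6·-1 + 5·-1 + -7·-2 + 3·-1.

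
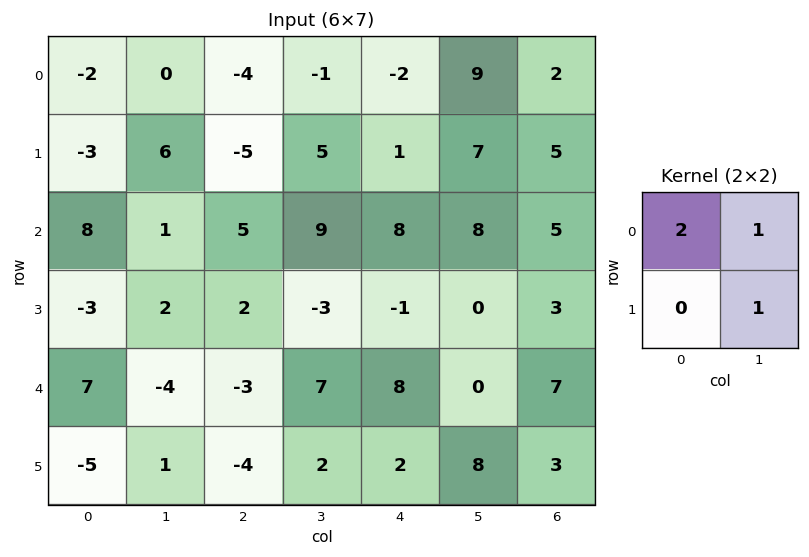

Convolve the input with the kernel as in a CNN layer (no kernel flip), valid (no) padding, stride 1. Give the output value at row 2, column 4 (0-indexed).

24

The receptive field on the input at this output position is [8 8 / -1 0]. Elementwise product with the kernel and sum: 8·2 + 8·1 + 0·1.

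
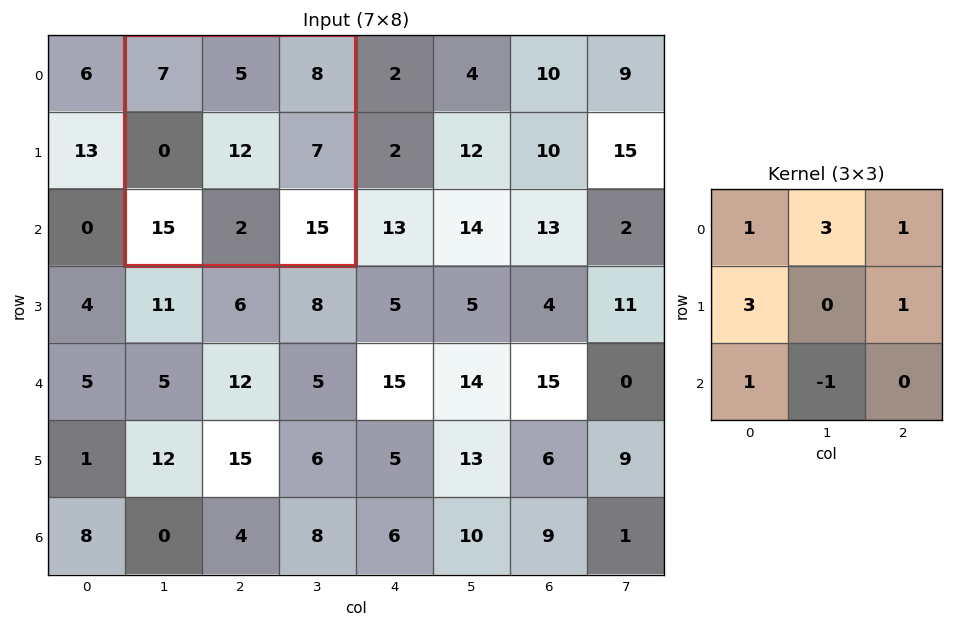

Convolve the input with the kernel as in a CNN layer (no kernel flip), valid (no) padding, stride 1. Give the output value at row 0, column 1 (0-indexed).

50

The receptive field on the input at this output position is [7 5 8 / 0 12 7 / 15 2 15]. Elementwise product with the kernel and sum: 7·1 + 5·3 + 8·1 + 0·3 + 7·1 + 15·1 + 2·-1.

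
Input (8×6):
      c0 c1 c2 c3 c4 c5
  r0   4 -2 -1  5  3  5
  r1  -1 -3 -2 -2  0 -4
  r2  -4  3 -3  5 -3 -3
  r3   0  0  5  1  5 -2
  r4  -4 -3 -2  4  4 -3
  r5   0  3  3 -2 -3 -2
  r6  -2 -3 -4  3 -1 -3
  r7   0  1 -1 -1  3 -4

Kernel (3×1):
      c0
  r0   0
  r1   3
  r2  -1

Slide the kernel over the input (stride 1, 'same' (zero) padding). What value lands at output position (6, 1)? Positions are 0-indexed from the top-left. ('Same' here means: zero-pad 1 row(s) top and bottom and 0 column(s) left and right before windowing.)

The receptive field on the zero-padded input at this output position is [3 / -3 / 1]. Elementwise product with the kernel and sum: -3·3 + 1·-1.

-10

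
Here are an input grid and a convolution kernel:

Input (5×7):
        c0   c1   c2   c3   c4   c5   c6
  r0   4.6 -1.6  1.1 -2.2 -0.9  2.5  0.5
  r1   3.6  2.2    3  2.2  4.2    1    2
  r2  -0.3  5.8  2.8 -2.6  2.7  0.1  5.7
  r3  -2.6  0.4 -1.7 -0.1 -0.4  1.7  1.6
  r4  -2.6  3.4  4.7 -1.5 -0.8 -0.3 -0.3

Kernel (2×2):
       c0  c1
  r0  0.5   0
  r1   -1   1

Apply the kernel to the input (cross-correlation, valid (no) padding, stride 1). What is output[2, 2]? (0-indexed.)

The receptive field on the input at this output position is [2.8 -2.6 / -1.7 -0.1]. Elementwise product with the kernel and sum: 2.8·0.5 + -1.7·-1 + -0.1·1.

3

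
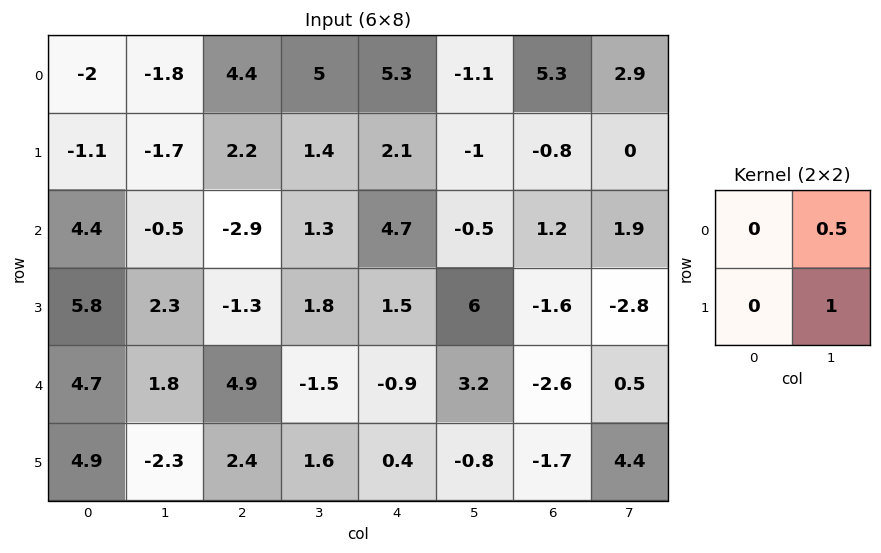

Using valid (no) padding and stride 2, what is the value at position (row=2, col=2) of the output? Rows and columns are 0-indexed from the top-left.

The receptive field on the input at this output position is [-0.9 3.2 / 0.4 -0.8]. Elementwise product with the kernel and sum: 3.2·0.5 + -0.8·1.

0.8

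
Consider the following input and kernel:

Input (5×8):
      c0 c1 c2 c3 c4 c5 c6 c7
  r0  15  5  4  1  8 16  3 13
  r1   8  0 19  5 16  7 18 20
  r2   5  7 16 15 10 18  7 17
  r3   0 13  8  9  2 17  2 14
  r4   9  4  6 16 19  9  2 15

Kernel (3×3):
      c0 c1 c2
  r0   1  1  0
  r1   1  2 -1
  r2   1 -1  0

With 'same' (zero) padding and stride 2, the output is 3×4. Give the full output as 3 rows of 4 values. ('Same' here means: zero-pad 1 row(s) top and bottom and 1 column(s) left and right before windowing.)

Output[0,0]: The receptive field on the zero-padded input at this output position is [0 0 0 / 0 15 5 / 0 8 0]. Elementwise product with the kernel and sum: 0·1 + 0·1 + 0·1 + 15·2 + 5·-1 + 0·1 + 8·-1.
Output[0,1]: The receptive field on the zero-padded input at this output position is [0 0 0 / 5 4 1 / 0 19 5]. Elementwise product with the kernel and sum: 0·1 + 0·1 + 5·1 + 4·2 + 1·-1 + 0·1 + 19·-1.

17 -7 -10 -2
11 48 45 55
14 21 56 17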